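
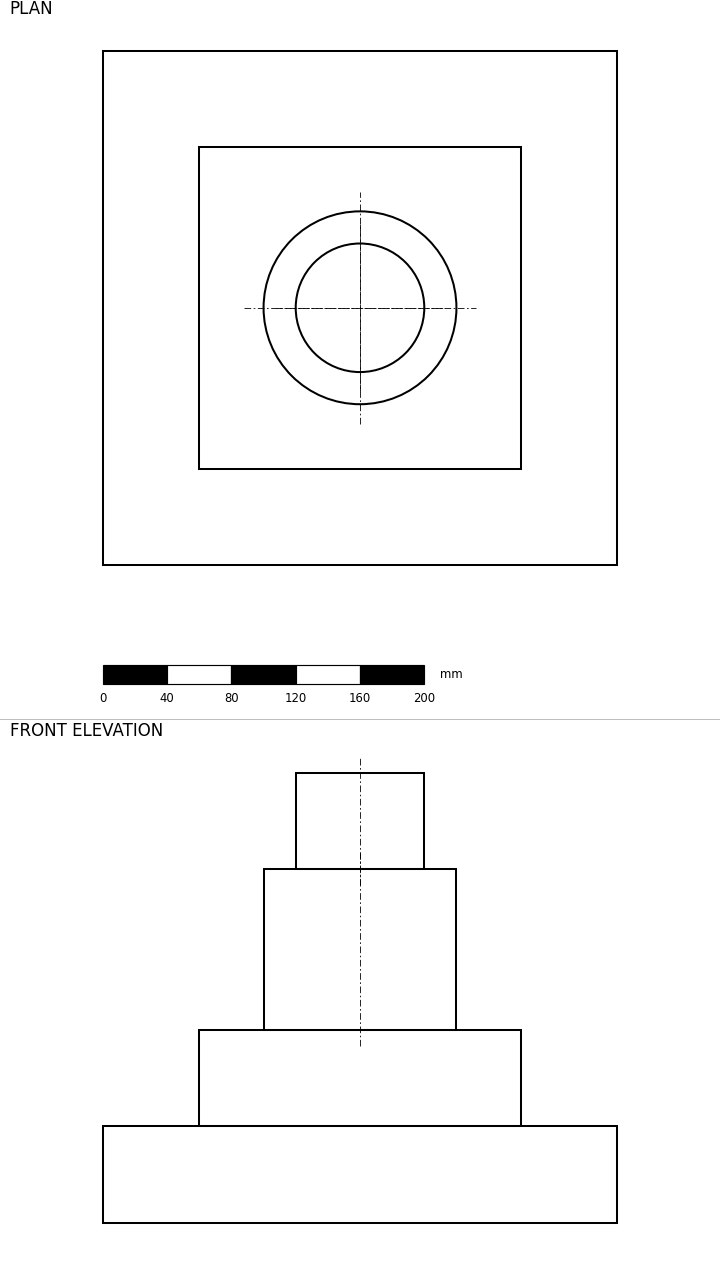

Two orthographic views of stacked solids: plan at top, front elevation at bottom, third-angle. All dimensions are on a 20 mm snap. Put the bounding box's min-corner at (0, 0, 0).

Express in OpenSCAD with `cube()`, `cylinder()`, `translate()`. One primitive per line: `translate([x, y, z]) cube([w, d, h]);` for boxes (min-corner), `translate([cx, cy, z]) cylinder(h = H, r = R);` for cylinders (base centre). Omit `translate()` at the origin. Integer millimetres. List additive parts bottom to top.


cube([320, 320, 60]);
translate([60, 60, 60]) cube([200, 200, 60]);
translate([160, 160, 120]) cylinder(h = 100, r = 60);
translate([160, 160, 220]) cylinder(h = 60, r = 40);


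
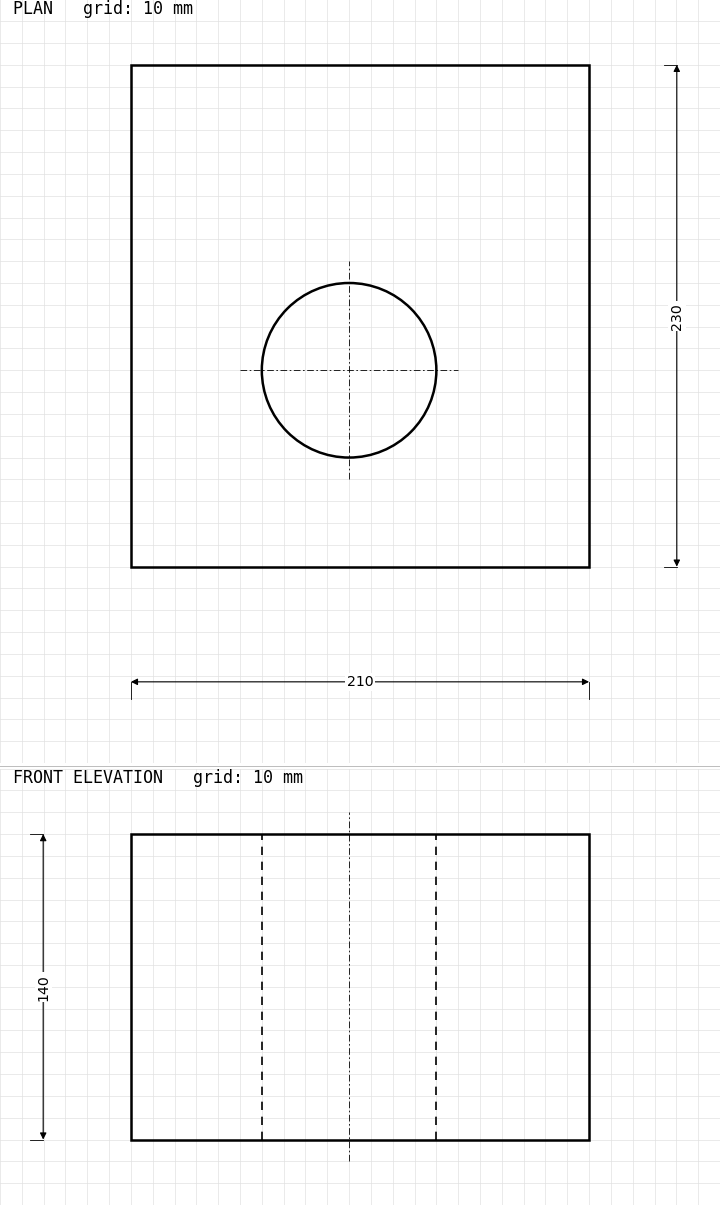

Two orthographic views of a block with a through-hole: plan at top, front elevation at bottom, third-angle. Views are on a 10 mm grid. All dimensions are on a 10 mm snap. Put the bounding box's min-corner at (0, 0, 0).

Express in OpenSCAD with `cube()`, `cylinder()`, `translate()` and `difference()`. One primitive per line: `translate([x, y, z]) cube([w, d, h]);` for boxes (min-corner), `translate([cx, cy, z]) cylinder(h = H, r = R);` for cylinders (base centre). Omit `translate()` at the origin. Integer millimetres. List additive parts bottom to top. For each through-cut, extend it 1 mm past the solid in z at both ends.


difference() {
  cube([210, 230, 140]);
  translate([100, 90, -1]) cylinder(h = 142, r = 40);
}


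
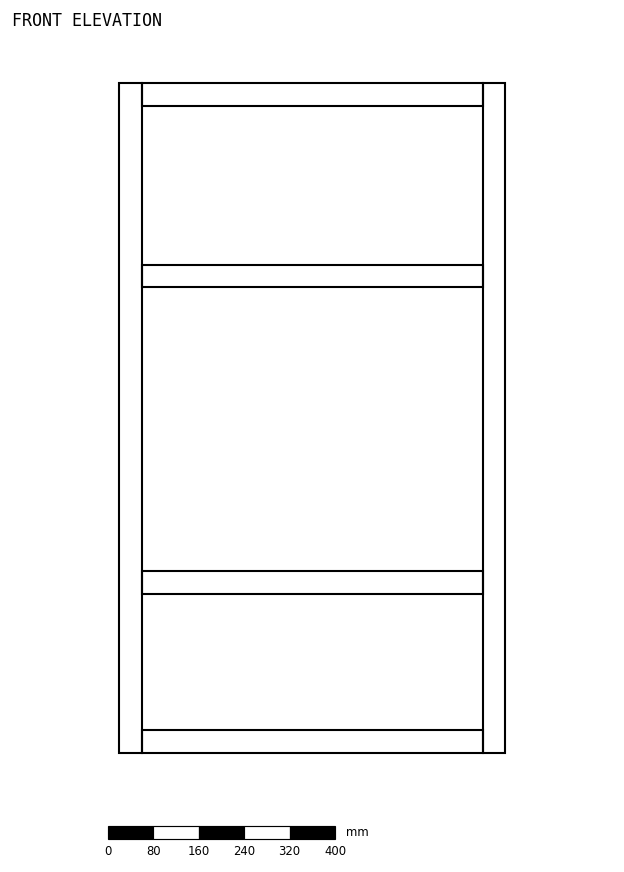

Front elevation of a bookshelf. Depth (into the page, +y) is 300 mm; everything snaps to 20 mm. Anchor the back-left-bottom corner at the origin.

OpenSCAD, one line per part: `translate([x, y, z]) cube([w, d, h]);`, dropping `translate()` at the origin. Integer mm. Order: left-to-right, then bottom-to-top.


cube([40, 300, 1180]);
translate([40, 0, 0]) cube([600, 300, 40]);
translate([40, 0, 280]) cube([600, 300, 40]);
translate([40, 0, 820]) cube([600, 300, 40]);
translate([40, 0, 1140]) cube([600, 300, 40]);
translate([640, 0, 0]) cube([40, 300, 1180]);


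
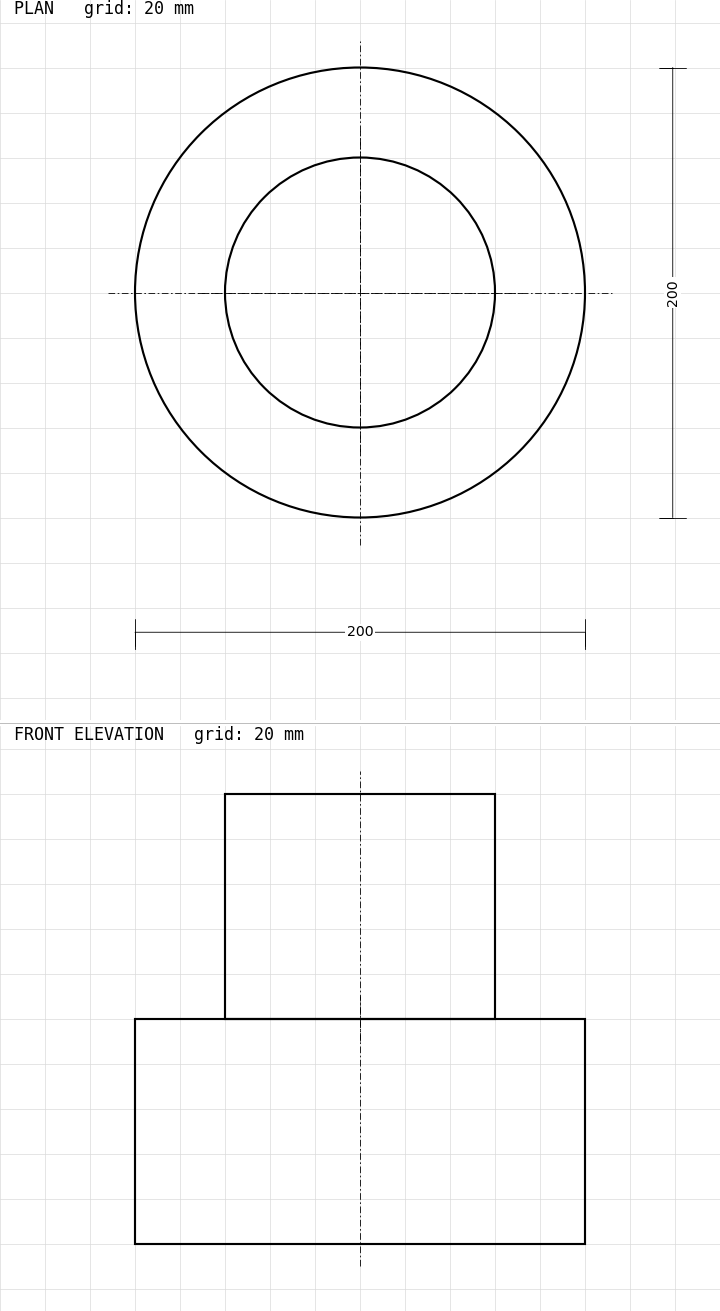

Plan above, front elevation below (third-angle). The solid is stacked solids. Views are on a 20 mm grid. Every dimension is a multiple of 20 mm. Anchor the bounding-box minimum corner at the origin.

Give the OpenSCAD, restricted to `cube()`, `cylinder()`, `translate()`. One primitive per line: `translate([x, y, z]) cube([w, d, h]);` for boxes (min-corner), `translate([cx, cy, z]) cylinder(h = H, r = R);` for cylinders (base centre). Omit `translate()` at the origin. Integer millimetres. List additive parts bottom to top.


translate([100, 100, 0]) cylinder(h = 100, r = 100);
translate([100, 100, 100]) cylinder(h = 100, r = 60);


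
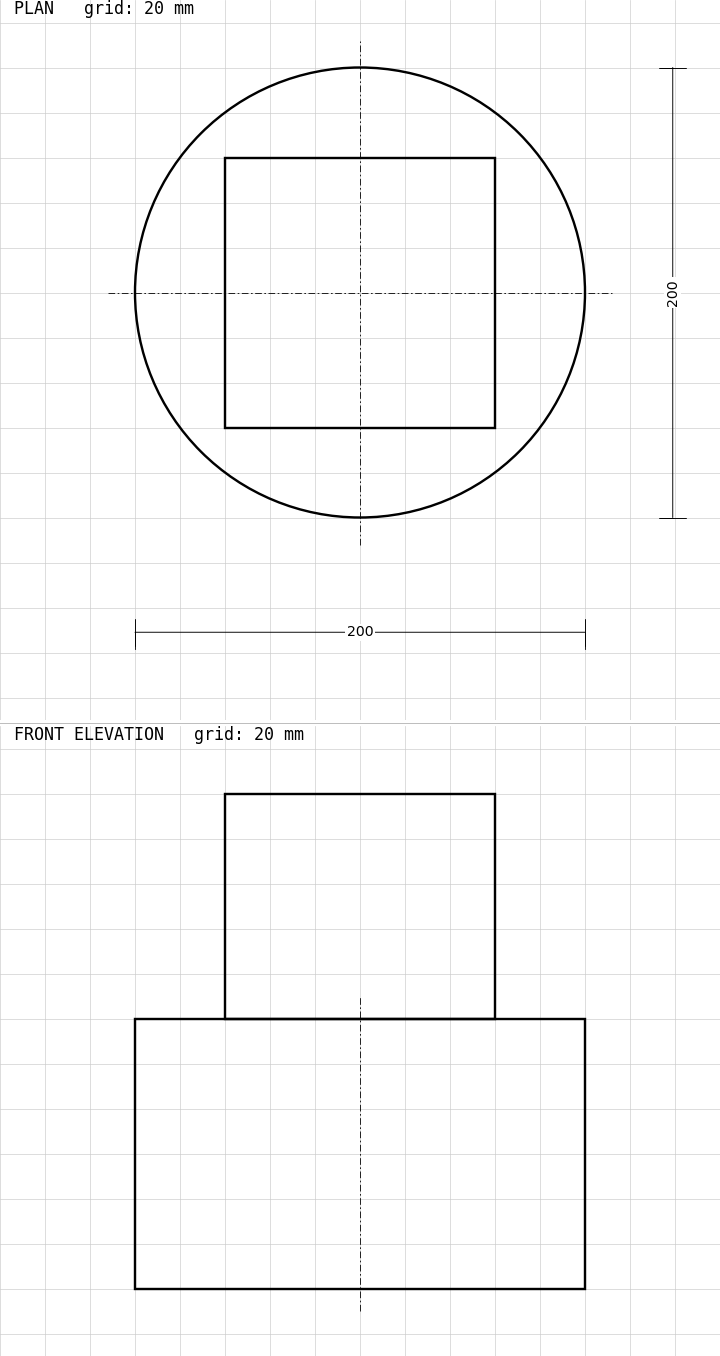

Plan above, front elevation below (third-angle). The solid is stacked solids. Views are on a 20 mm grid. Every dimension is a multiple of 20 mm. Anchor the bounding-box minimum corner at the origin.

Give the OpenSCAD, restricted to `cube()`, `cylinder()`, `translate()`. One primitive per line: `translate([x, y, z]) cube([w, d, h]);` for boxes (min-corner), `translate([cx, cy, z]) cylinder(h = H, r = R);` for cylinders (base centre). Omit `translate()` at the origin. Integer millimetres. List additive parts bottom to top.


translate([100, 100, 0]) cylinder(h = 120, r = 100);
translate([40, 40, 120]) cube([120, 120, 100]);


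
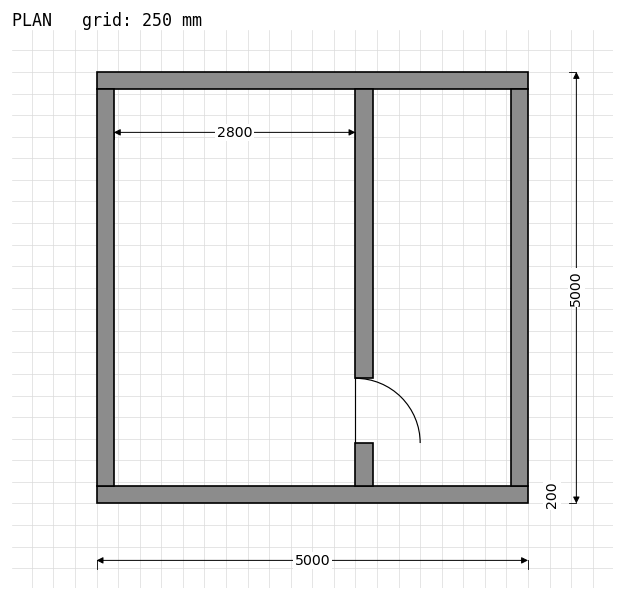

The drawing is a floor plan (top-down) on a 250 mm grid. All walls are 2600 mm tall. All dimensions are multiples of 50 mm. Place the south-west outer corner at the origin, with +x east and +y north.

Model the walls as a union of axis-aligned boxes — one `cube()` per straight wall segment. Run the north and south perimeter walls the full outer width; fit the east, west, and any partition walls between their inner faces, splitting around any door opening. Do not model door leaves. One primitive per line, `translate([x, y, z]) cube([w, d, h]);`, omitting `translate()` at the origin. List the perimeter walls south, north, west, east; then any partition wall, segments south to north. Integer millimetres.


cube([5000, 200, 2600]);
translate([0, 4800, 0]) cube([5000, 200, 2600]);
translate([0, 200, 0]) cube([200, 4600, 2600]);
translate([4800, 200, 0]) cube([200, 4600, 2600]);
translate([3000, 200, 0]) cube([200, 500, 2600]);
translate([3000, 1450, 0]) cube([200, 3350, 2600]);


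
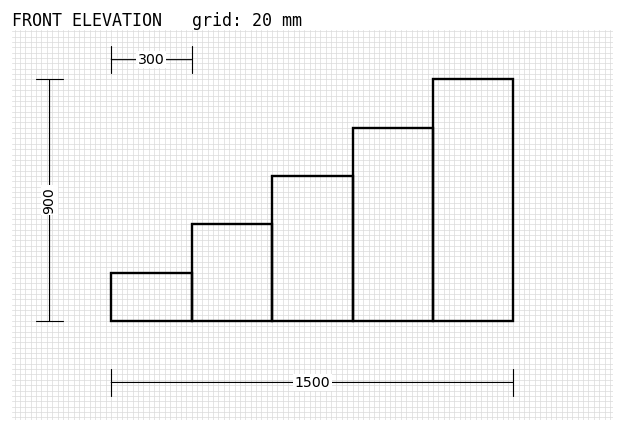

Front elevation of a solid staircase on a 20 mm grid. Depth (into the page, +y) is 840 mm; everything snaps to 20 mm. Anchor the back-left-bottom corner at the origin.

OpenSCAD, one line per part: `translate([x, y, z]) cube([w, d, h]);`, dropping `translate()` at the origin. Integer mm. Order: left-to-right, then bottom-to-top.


cube([300, 840, 180]);
translate([300, 0, 0]) cube([300, 840, 360]);
translate([600, 0, 0]) cube([300, 840, 540]);
translate([900, 0, 0]) cube([300, 840, 720]);
translate([1200, 0, 0]) cube([300, 840, 900]);


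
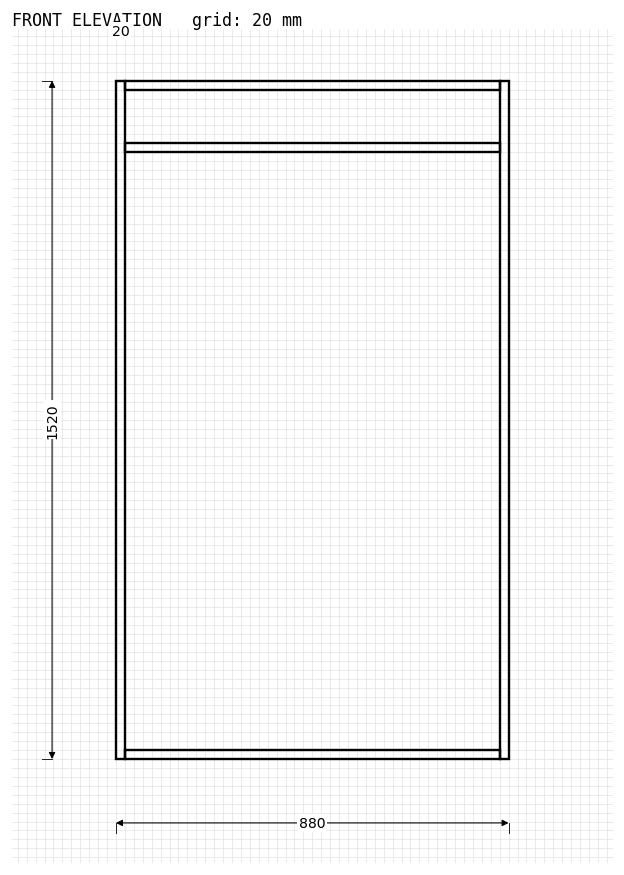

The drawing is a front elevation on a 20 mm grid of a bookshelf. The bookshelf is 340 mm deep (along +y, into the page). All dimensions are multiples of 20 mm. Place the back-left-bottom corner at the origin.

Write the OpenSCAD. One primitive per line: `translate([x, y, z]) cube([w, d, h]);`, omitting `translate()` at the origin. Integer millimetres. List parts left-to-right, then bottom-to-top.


cube([20, 340, 1520]);
translate([20, 0, 0]) cube([840, 340, 20]);
translate([20, 0, 1360]) cube([840, 340, 20]);
translate([20, 0, 1500]) cube([840, 340, 20]);
translate([860, 0, 0]) cube([20, 340, 1520]);


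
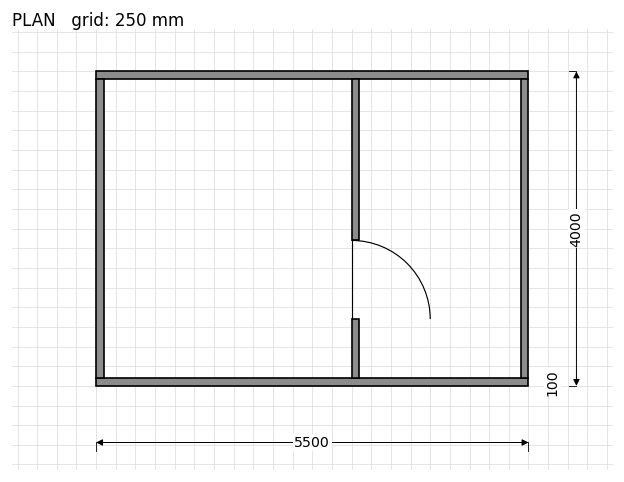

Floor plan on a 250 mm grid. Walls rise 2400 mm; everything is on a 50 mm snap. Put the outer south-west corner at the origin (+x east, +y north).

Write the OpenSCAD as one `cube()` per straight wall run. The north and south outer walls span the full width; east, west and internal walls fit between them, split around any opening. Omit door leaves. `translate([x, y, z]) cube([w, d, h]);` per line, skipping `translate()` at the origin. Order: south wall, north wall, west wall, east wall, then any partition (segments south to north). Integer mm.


cube([5500, 100, 2400]);
translate([0, 3900, 0]) cube([5500, 100, 2400]);
translate([0, 100, 0]) cube([100, 3800, 2400]);
translate([5400, 100, 0]) cube([100, 3800, 2400]);
translate([3250, 100, 0]) cube([100, 750, 2400]);
translate([3250, 1850, 0]) cube([100, 2050, 2400]);


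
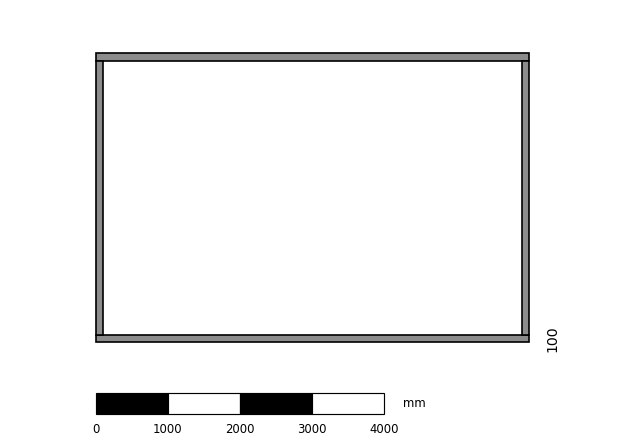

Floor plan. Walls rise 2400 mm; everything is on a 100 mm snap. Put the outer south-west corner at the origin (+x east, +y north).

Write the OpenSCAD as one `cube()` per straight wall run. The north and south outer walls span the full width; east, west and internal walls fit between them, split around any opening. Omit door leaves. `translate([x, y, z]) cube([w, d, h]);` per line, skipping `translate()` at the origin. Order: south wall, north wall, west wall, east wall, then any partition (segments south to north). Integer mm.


cube([6000, 100, 2400]);
translate([0, 3900, 0]) cube([6000, 100, 2400]);
translate([0, 100, 0]) cube([100, 3800, 2400]);
translate([5900, 100, 0]) cube([100, 3800, 2400]);


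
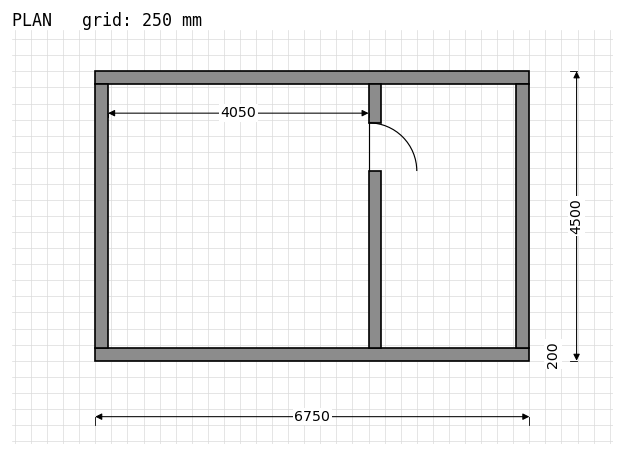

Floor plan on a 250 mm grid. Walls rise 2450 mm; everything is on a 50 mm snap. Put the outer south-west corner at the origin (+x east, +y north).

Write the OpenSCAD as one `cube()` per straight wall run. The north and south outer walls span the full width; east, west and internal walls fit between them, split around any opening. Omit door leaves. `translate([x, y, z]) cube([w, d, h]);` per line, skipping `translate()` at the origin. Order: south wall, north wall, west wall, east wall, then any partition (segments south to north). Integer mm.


cube([6750, 200, 2450]);
translate([0, 4300, 0]) cube([6750, 200, 2450]);
translate([0, 200, 0]) cube([200, 4100, 2450]);
translate([6550, 200, 0]) cube([200, 4100, 2450]);
translate([4250, 200, 0]) cube([200, 2750, 2450]);
translate([4250, 3700, 0]) cube([200, 600, 2450]);


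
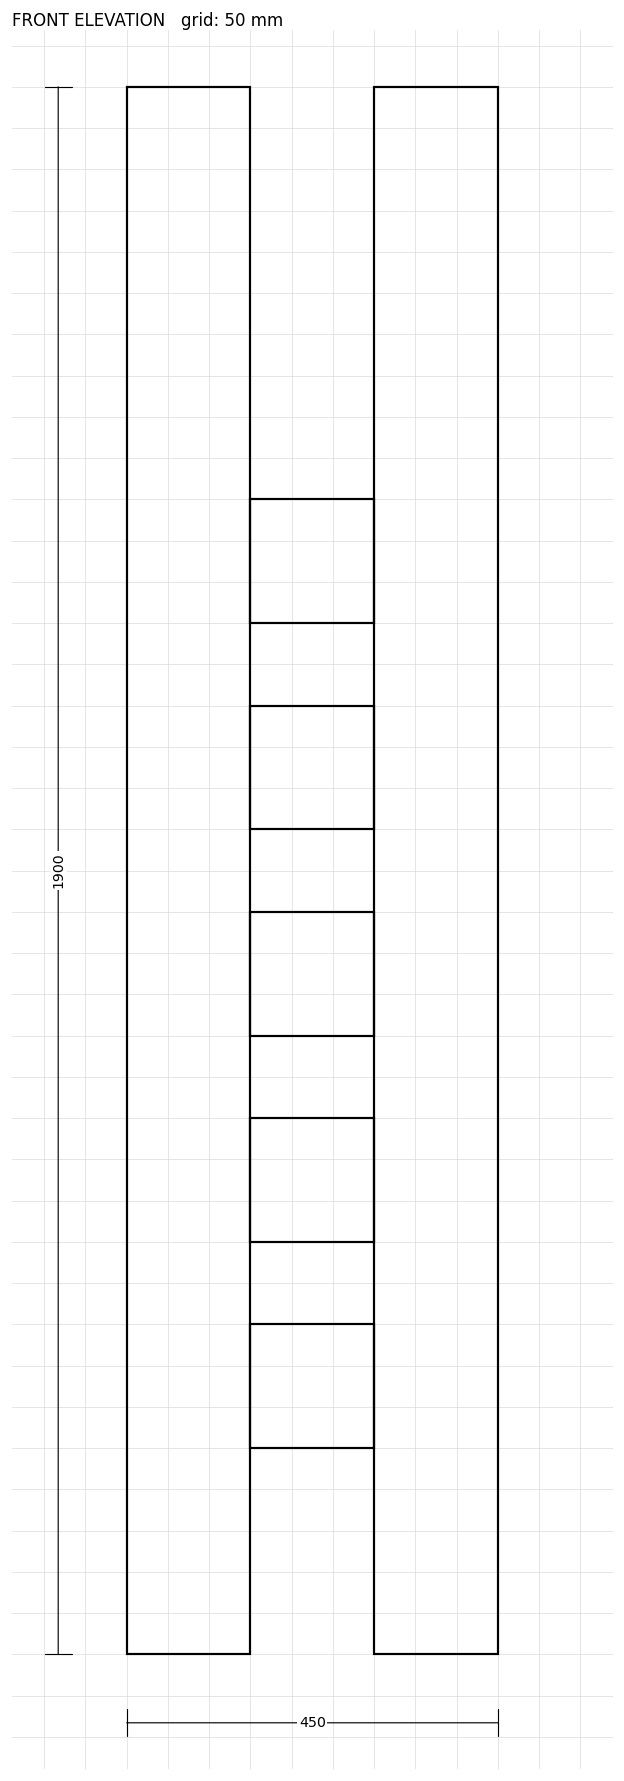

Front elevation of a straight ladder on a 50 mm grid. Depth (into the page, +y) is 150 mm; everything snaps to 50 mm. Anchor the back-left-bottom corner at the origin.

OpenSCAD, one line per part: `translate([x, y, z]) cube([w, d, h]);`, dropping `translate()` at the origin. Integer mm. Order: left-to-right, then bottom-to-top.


cube([150, 150, 1900]);
translate([150, 0, 250]) cube([150, 150, 150]);
translate([150, 0, 500]) cube([150, 150, 150]);
translate([150, 0, 750]) cube([150, 150, 150]);
translate([150, 0, 1000]) cube([150, 150, 150]);
translate([150, 0, 1250]) cube([150, 150, 150]);
translate([300, 0, 0]) cube([150, 150, 1900]);


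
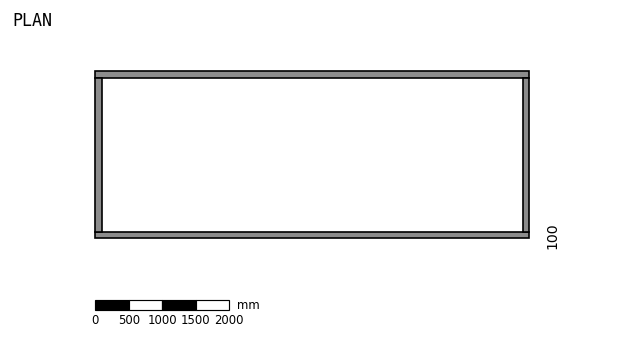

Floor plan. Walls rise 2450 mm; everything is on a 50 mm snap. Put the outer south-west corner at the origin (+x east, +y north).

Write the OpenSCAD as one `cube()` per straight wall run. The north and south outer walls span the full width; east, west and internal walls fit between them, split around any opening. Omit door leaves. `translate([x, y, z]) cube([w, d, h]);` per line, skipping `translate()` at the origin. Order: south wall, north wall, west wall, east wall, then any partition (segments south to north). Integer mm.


cube([6500, 100, 2450]);
translate([0, 2400, 0]) cube([6500, 100, 2450]);
translate([0, 100, 0]) cube([100, 2300, 2450]);
translate([6400, 100, 0]) cube([100, 2300, 2450]);


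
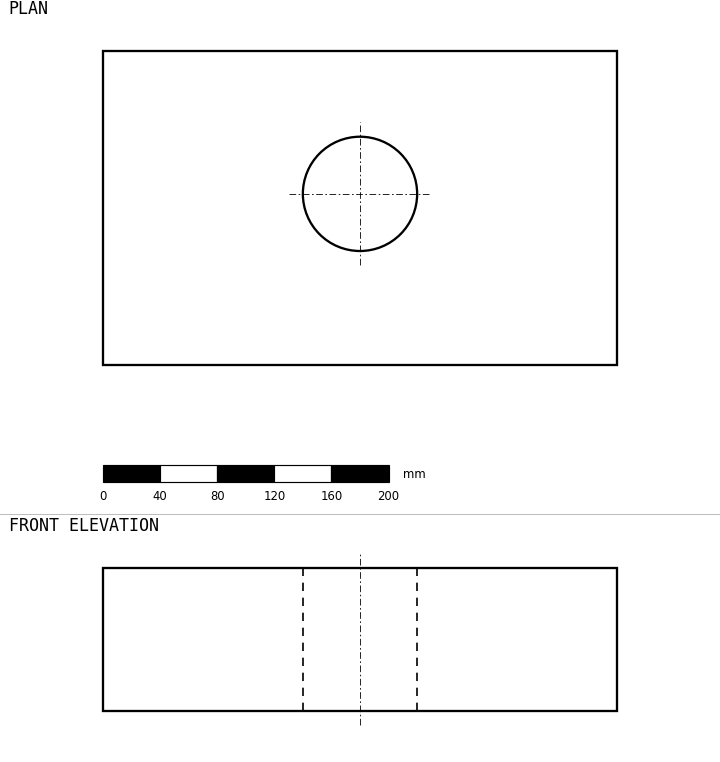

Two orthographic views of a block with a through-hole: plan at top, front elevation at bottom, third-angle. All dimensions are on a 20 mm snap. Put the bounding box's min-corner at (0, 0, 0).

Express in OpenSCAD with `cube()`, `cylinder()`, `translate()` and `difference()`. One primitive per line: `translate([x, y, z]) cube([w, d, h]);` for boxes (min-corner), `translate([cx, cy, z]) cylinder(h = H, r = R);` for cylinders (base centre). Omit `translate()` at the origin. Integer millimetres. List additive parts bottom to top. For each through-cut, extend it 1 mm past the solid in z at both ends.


difference() {
  cube([360, 220, 100]);
  translate([180, 120, -1]) cylinder(h = 102, r = 40);
}


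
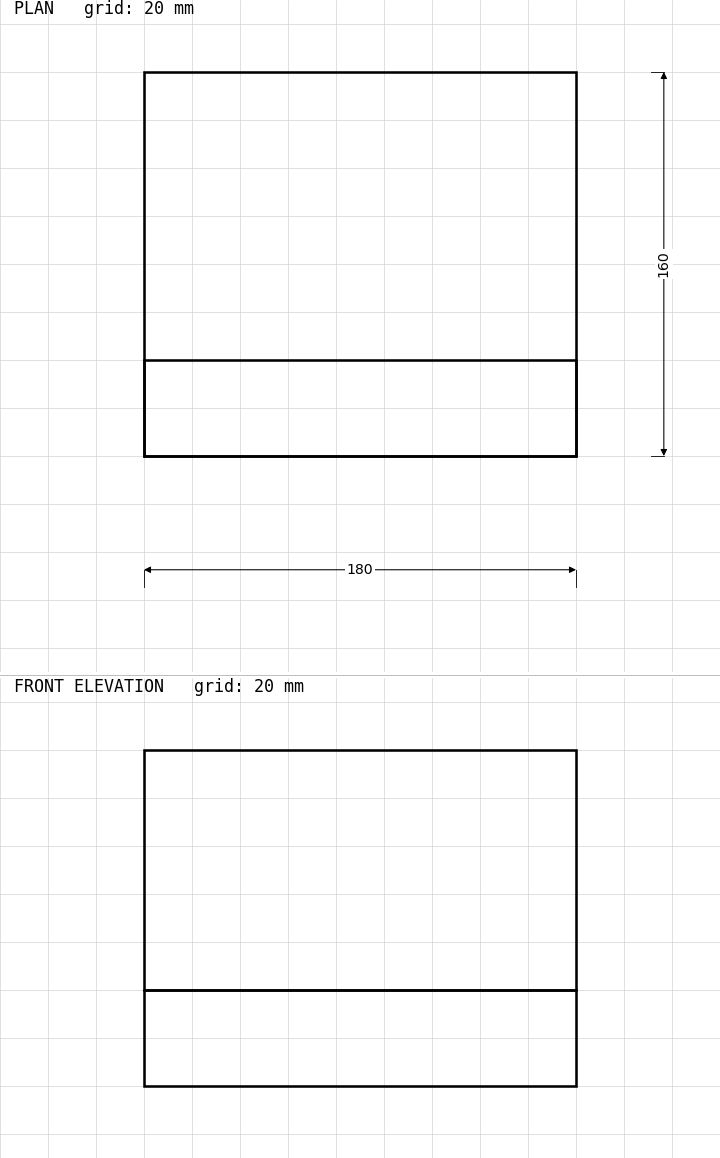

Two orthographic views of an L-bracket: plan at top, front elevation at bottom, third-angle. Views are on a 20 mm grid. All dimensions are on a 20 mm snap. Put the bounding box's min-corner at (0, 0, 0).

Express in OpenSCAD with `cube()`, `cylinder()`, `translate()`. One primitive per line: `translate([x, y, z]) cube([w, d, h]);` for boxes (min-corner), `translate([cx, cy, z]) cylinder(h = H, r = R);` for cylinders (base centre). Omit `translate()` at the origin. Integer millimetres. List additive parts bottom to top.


cube([180, 160, 40]);
translate([0, 0, 40]) cube([180, 40, 100]);


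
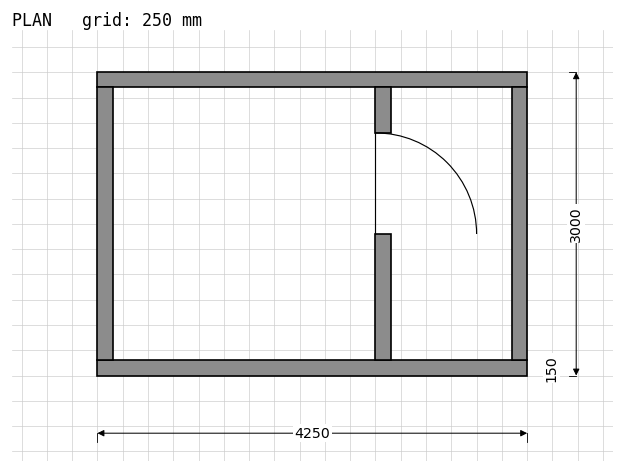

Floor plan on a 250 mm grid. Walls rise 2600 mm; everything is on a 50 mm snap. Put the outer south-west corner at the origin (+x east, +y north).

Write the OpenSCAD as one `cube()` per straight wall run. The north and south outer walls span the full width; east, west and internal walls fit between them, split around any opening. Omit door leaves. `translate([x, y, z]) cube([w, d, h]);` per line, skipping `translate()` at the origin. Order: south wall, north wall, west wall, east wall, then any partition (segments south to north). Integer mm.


cube([4250, 150, 2600]);
translate([0, 2850, 0]) cube([4250, 150, 2600]);
translate([0, 150, 0]) cube([150, 2700, 2600]);
translate([4100, 150, 0]) cube([150, 2700, 2600]);
translate([2750, 150, 0]) cube([150, 1250, 2600]);
translate([2750, 2400, 0]) cube([150, 450, 2600]);


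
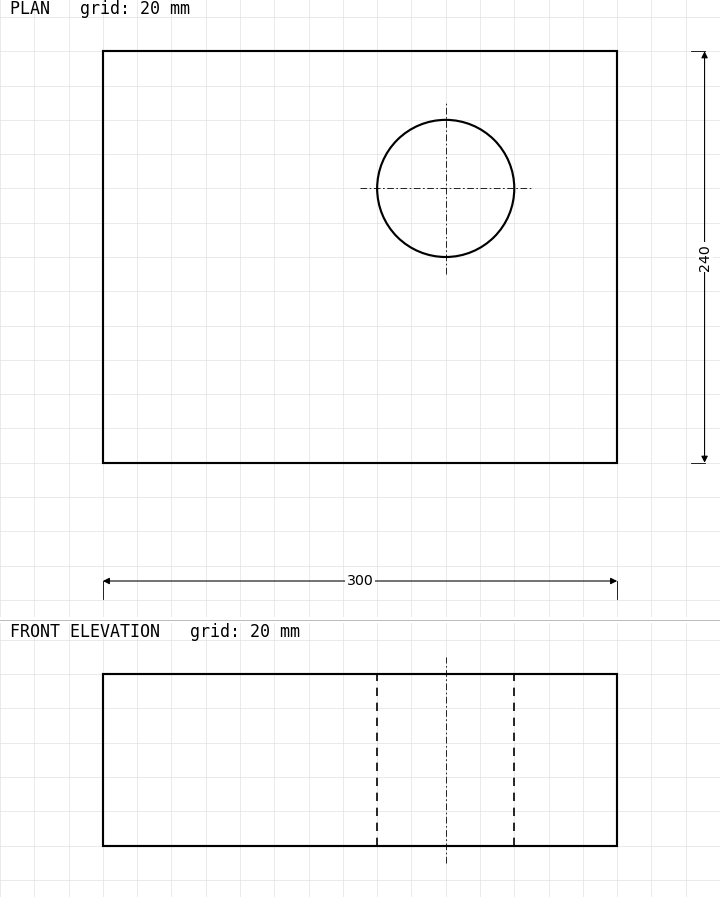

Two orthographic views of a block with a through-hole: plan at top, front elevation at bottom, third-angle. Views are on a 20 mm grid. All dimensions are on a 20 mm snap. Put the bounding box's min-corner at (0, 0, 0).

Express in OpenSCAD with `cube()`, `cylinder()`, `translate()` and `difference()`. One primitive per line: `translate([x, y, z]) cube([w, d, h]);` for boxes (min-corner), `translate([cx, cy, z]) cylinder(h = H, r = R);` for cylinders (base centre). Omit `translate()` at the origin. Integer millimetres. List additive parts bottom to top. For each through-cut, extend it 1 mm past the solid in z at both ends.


difference() {
  cube([300, 240, 100]);
  translate([200, 160, -1]) cylinder(h = 102, r = 40);
}


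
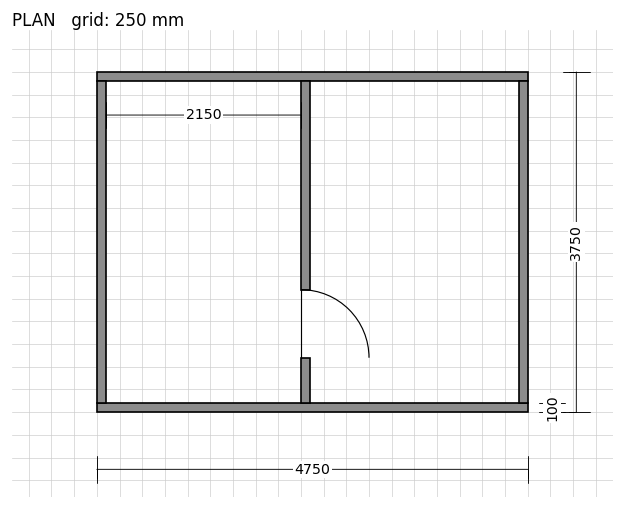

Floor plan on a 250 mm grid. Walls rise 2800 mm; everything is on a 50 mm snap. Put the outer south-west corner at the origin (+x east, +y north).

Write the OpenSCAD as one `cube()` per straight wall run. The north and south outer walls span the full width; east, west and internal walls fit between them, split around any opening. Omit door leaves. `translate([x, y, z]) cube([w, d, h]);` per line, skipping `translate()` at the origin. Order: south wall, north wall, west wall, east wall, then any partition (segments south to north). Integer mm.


cube([4750, 100, 2800]);
translate([0, 3650, 0]) cube([4750, 100, 2800]);
translate([0, 100, 0]) cube([100, 3550, 2800]);
translate([4650, 100, 0]) cube([100, 3550, 2800]);
translate([2250, 100, 0]) cube([100, 500, 2800]);
translate([2250, 1350, 0]) cube([100, 2300, 2800]);


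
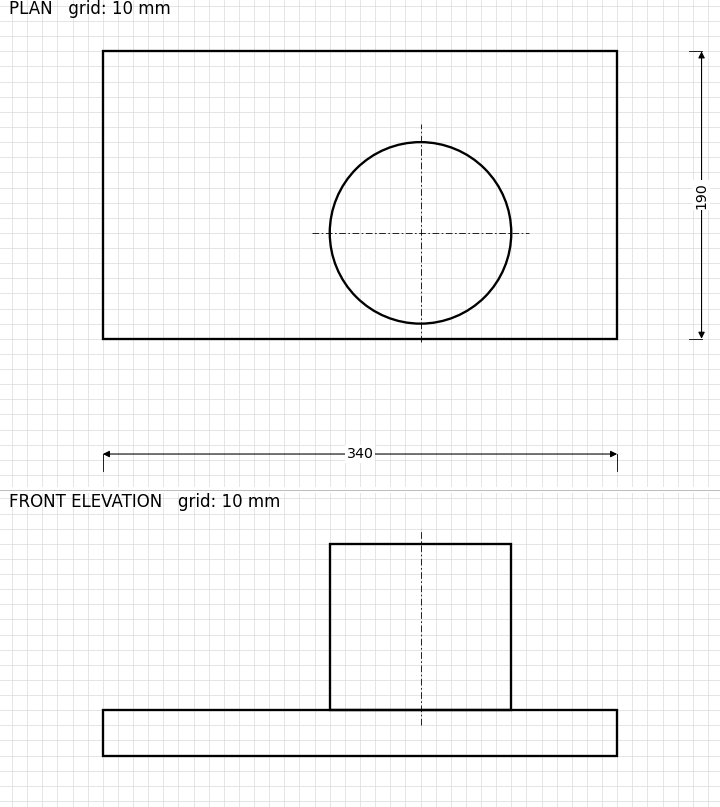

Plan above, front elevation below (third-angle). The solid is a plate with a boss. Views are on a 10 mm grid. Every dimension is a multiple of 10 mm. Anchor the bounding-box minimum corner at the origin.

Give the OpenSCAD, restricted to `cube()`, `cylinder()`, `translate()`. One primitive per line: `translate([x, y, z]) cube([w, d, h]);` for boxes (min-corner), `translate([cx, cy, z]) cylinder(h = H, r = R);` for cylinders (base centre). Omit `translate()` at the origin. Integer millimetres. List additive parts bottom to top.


cube([340, 190, 30]);
translate([210, 70, 30]) cylinder(h = 110, r = 60);


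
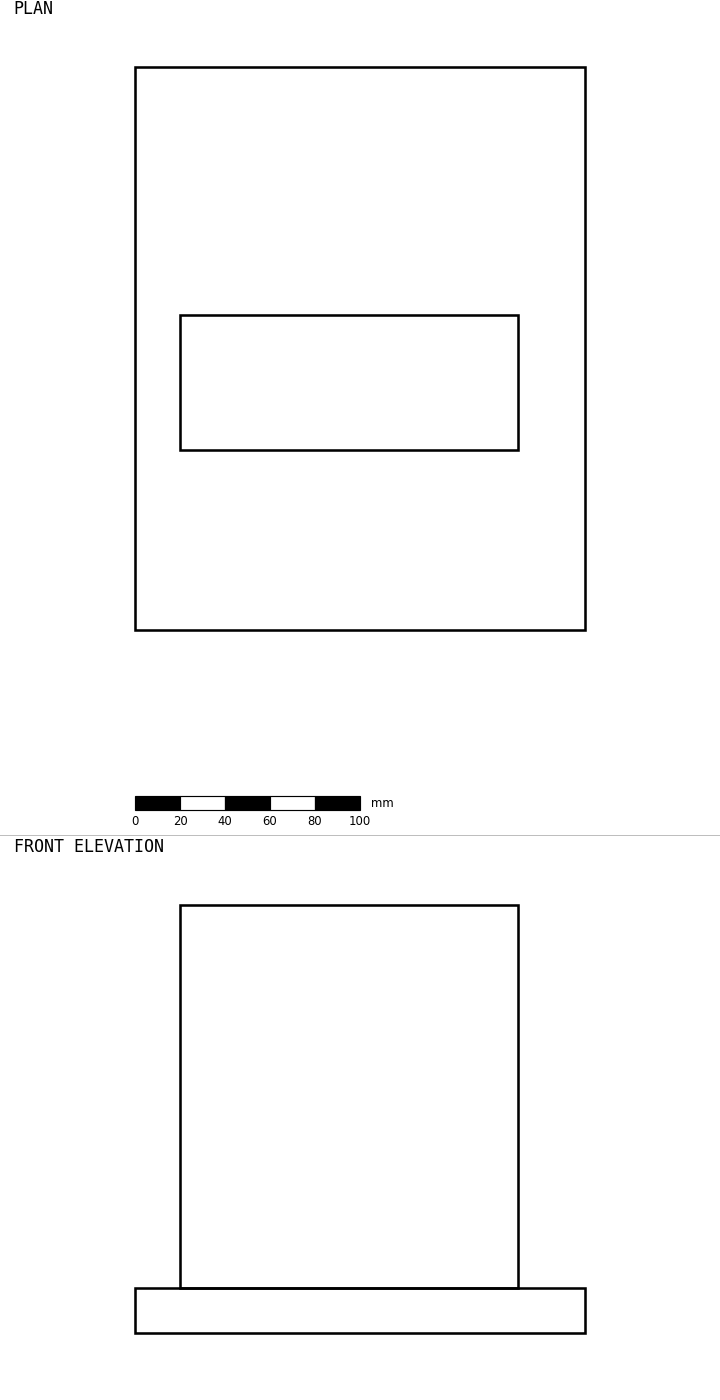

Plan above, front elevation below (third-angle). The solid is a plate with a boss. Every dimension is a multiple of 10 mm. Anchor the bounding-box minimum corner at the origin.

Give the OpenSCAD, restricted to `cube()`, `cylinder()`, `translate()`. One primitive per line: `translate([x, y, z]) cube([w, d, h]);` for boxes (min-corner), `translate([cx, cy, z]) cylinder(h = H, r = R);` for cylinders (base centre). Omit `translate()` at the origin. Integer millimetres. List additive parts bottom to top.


cube([200, 250, 20]);
translate([20, 80, 20]) cube([150, 60, 170]);


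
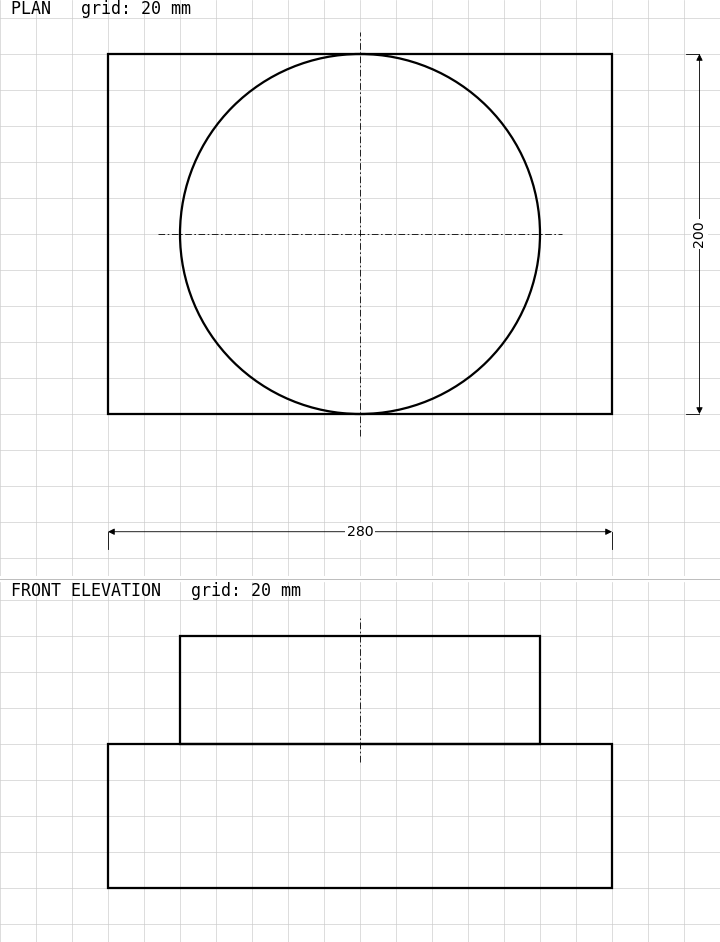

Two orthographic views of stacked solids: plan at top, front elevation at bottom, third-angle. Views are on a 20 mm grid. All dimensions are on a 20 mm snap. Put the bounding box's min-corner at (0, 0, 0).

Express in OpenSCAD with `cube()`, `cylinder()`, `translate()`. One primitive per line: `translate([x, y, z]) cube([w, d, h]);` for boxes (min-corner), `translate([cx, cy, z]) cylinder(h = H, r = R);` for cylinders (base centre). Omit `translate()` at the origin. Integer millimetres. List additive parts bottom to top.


cube([280, 200, 80]);
translate([140, 100, 80]) cylinder(h = 60, r = 100);


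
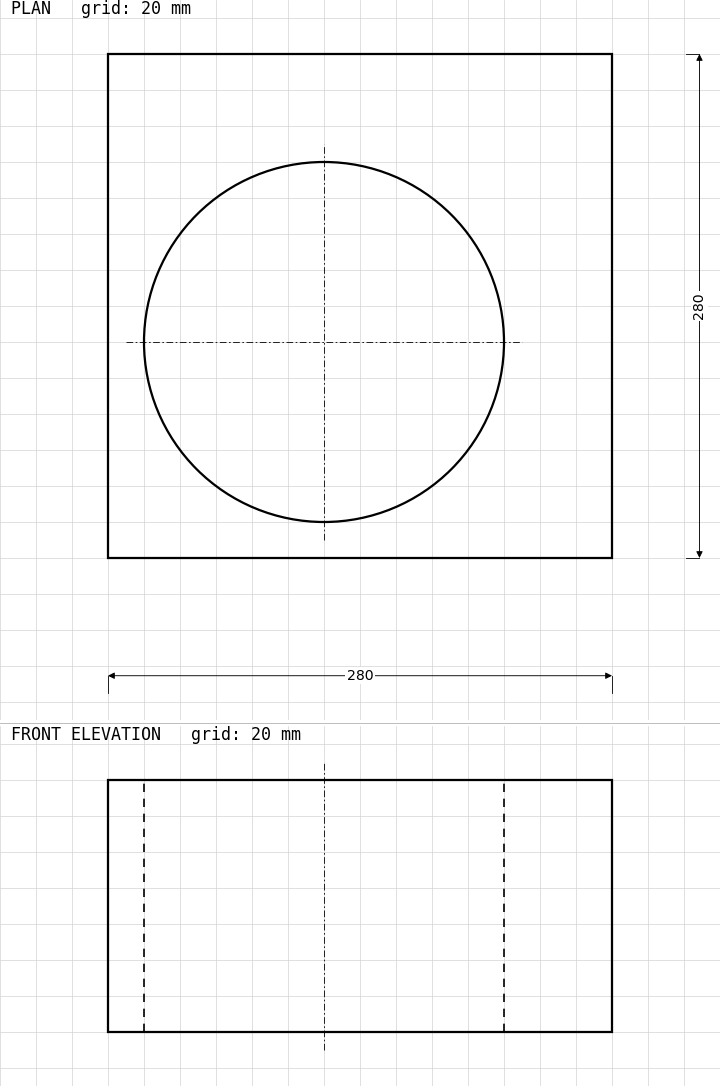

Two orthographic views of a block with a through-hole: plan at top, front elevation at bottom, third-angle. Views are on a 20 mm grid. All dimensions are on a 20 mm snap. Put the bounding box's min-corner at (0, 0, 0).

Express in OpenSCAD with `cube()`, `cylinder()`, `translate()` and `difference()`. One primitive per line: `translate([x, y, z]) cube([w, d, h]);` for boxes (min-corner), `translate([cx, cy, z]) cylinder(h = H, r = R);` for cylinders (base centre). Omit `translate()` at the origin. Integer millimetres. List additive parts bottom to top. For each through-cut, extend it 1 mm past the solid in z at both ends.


difference() {
  cube([280, 280, 140]);
  translate([120, 120, -1]) cylinder(h = 142, r = 100);
}


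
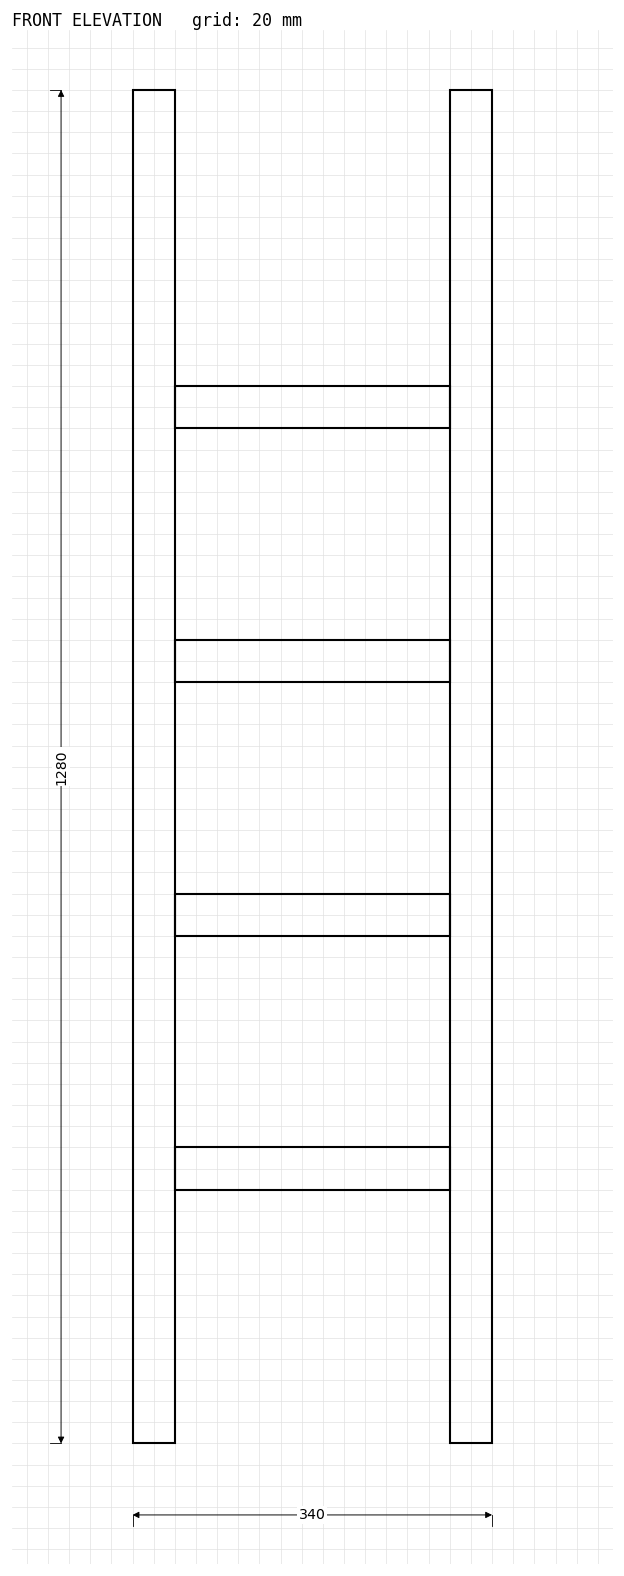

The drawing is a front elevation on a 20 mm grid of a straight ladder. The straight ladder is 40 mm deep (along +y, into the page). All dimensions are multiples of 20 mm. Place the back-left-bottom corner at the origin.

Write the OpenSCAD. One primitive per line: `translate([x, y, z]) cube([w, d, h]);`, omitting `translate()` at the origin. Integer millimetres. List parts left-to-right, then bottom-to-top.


cube([40, 40, 1280]);
translate([40, 0, 240]) cube([260, 40, 40]);
translate([40, 0, 480]) cube([260, 40, 40]);
translate([40, 0, 720]) cube([260, 40, 40]);
translate([40, 0, 960]) cube([260, 40, 40]);
translate([300, 0, 0]) cube([40, 40, 1280]);


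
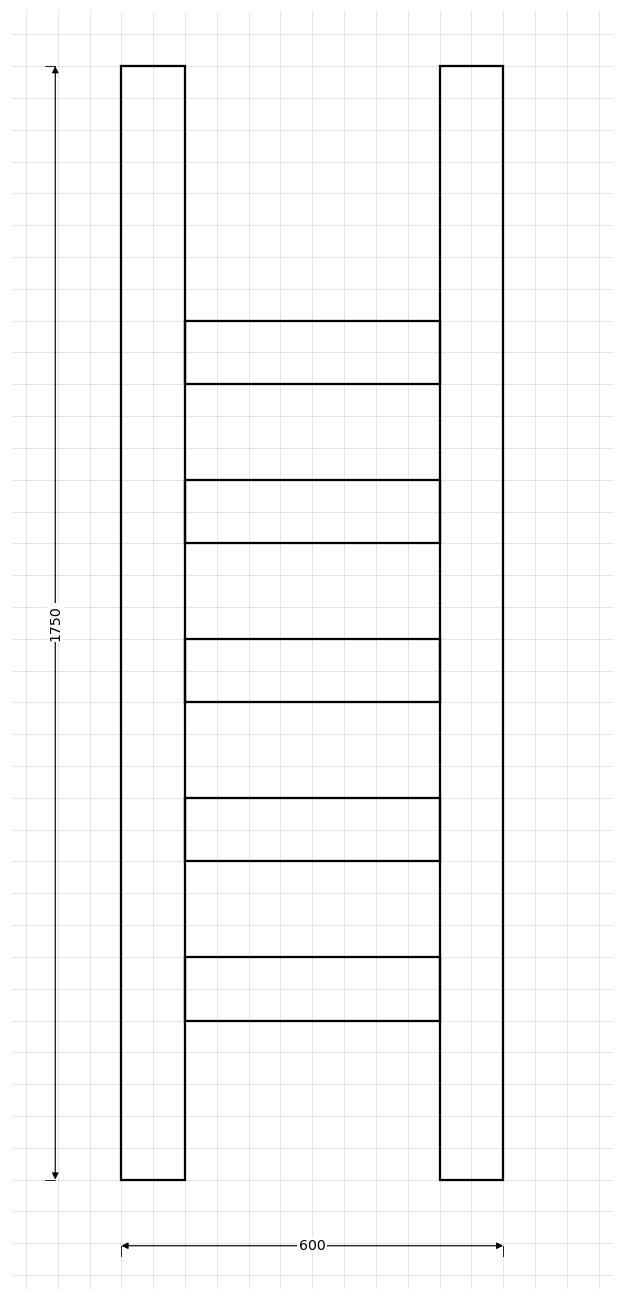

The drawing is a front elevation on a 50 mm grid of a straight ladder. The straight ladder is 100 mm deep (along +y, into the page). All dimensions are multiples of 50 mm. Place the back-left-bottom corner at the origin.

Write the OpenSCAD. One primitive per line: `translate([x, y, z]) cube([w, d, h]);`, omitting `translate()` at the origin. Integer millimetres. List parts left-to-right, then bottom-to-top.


cube([100, 100, 1750]);
translate([100, 0, 250]) cube([400, 100, 100]);
translate([100, 0, 500]) cube([400, 100, 100]);
translate([100, 0, 750]) cube([400, 100, 100]);
translate([100, 0, 1000]) cube([400, 100, 100]);
translate([100, 0, 1250]) cube([400, 100, 100]);
translate([500, 0, 0]) cube([100, 100, 1750]);


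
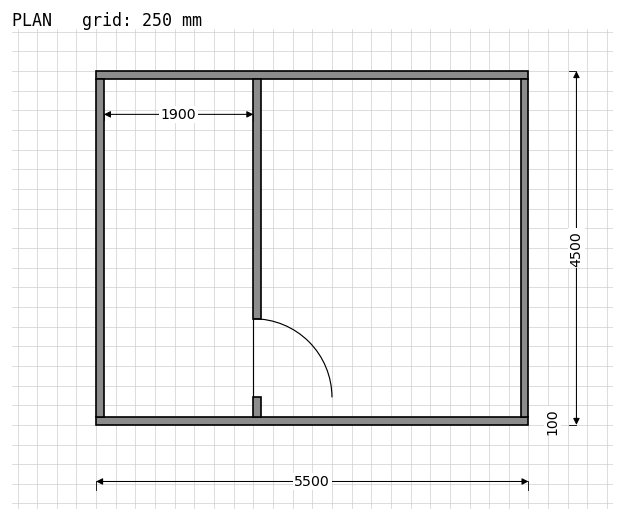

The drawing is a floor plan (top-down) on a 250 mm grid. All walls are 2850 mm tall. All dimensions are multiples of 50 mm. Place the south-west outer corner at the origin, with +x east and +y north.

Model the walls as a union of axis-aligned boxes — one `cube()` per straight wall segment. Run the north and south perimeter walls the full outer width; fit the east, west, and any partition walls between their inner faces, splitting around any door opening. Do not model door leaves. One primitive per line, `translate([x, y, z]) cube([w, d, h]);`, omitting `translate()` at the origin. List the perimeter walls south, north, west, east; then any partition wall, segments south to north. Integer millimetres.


cube([5500, 100, 2850]);
translate([0, 4400, 0]) cube([5500, 100, 2850]);
translate([0, 100, 0]) cube([100, 4300, 2850]);
translate([5400, 100, 0]) cube([100, 4300, 2850]);
translate([2000, 100, 0]) cube([100, 250, 2850]);
translate([2000, 1350, 0]) cube([100, 3050, 2850]);


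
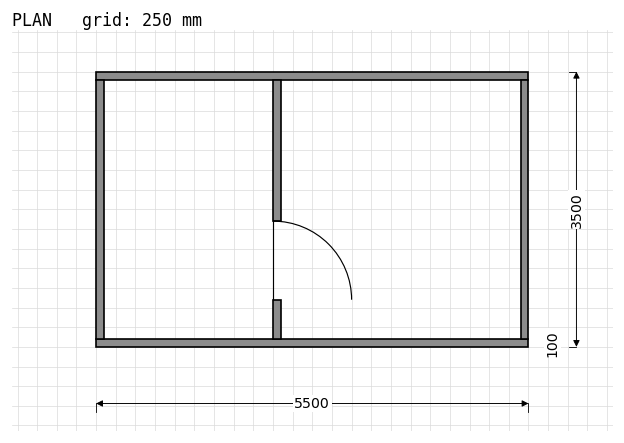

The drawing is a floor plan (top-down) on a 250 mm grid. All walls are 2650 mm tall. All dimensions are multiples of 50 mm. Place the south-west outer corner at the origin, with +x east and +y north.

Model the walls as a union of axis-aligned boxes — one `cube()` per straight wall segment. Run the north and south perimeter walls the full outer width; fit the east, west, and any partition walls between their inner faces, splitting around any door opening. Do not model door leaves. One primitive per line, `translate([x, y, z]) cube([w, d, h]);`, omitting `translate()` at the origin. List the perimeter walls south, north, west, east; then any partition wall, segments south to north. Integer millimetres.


cube([5500, 100, 2650]);
translate([0, 3400, 0]) cube([5500, 100, 2650]);
translate([0, 100, 0]) cube([100, 3300, 2650]);
translate([5400, 100, 0]) cube([100, 3300, 2650]);
translate([2250, 100, 0]) cube([100, 500, 2650]);
translate([2250, 1600, 0]) cube([100, 1800, 2650]);


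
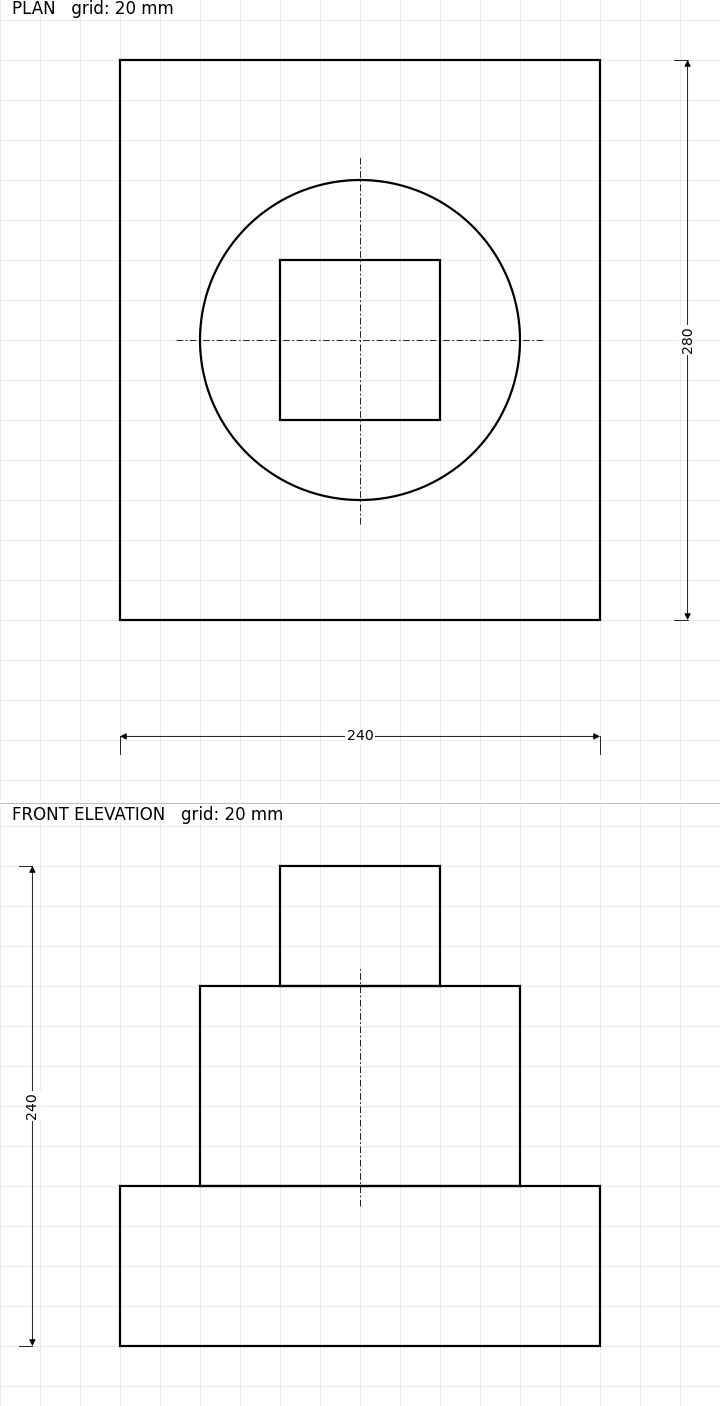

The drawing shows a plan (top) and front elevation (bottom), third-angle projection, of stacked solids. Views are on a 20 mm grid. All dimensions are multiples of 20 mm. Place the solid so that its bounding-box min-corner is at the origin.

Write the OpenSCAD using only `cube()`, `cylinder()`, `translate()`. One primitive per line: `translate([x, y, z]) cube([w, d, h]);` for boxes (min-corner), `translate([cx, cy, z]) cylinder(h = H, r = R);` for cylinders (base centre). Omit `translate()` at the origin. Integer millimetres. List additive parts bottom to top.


cube([240, 280, 80]);
translate([120, 140, 80]) cylinder(h = 100, r = 80);
translate([80, 100, 180]) cube([80, 80, 60]);


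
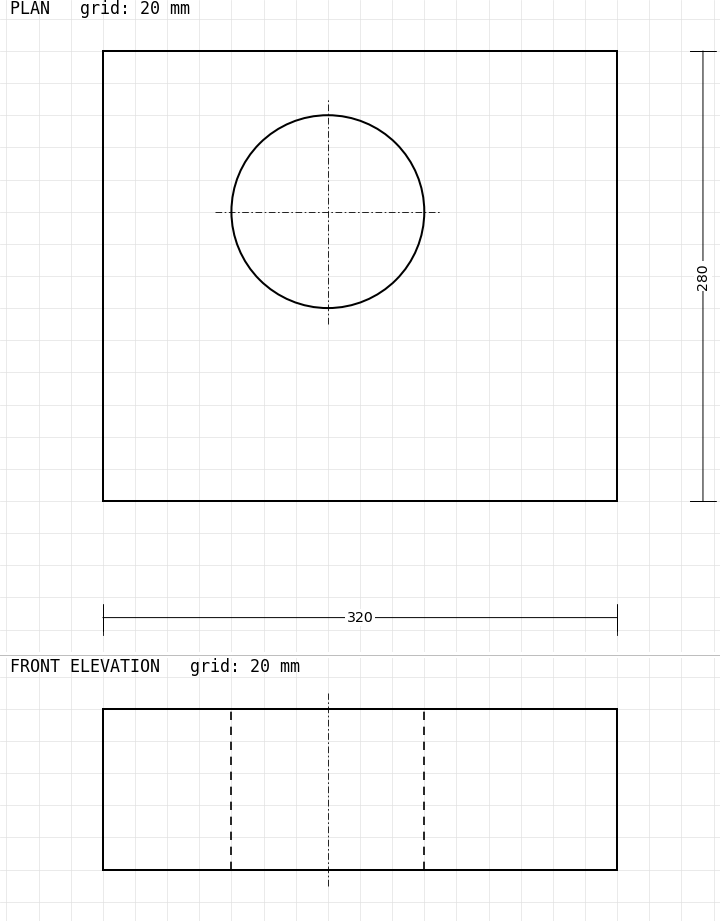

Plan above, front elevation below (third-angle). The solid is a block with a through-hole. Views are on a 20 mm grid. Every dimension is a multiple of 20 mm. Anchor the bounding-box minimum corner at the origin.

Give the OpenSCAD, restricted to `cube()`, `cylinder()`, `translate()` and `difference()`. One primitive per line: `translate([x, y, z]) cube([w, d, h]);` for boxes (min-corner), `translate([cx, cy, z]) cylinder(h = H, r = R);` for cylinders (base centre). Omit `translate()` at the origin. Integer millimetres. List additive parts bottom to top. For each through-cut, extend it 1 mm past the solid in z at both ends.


difference() {
  cube([320, 280, 100]);
  translate([140, 180, -1]) cylinder(h = 102, r = 60);
}


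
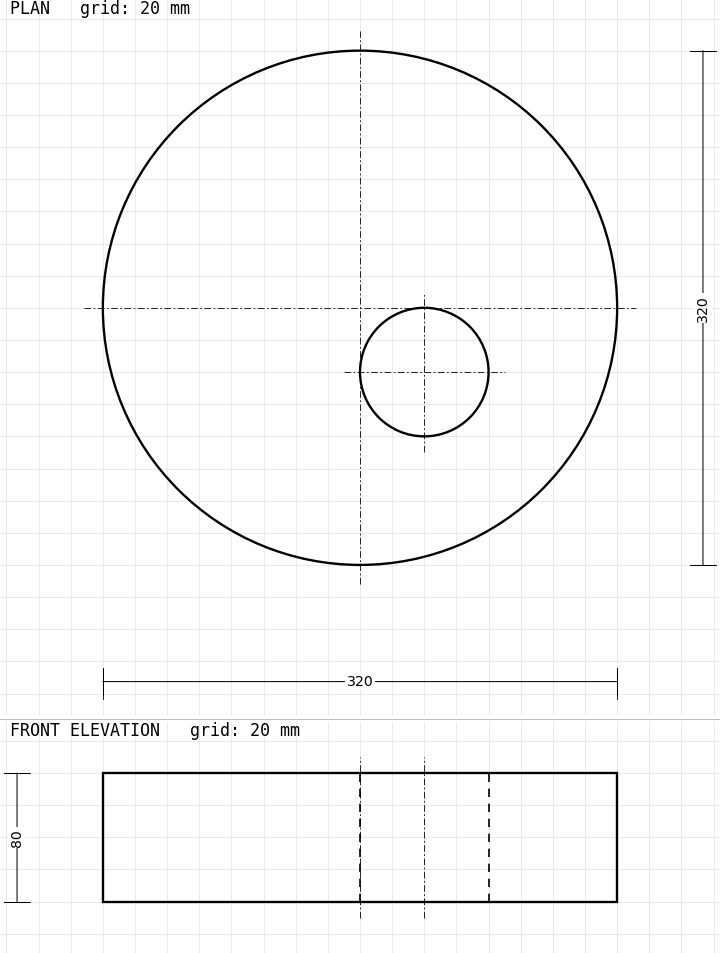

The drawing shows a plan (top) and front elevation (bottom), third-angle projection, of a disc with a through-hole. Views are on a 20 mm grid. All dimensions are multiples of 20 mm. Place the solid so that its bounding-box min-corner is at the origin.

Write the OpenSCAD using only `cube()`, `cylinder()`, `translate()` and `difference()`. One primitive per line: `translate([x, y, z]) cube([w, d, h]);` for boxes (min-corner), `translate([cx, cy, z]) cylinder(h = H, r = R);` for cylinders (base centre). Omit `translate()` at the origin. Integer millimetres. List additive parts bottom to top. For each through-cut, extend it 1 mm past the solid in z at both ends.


difference() {
  translate([160, 160, 0]) cylinder(h = 80, r = 160);
  translate([200, 120, -1]) cylinder(h = 82, r = 40);
}


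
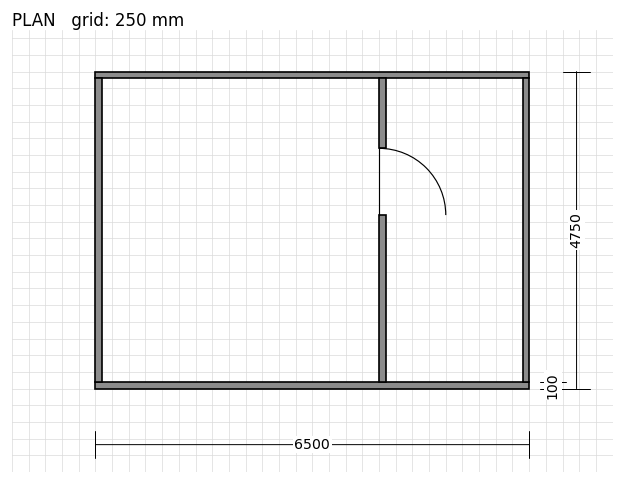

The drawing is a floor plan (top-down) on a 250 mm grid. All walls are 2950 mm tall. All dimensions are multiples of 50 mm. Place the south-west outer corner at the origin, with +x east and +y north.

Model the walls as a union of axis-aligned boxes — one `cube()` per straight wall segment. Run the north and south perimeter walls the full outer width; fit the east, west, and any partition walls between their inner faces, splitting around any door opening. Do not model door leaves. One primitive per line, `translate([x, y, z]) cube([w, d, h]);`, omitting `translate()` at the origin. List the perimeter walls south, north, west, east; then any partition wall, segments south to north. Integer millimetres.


cube([6500, 100, 2950]);
translate([0, 4650, 0]) cube([6500, 100, 2950]);
translate([0, 100, 0]) cube([100, 4550, 2950]);
translate([6400, 100, 0]) cube([100, 4550, 2950]);
translate([4250, 100, 0]) cube([100, 2500, 2950]);
translate([4250, 3600, 0]) cube([100, 1050, 2950]);


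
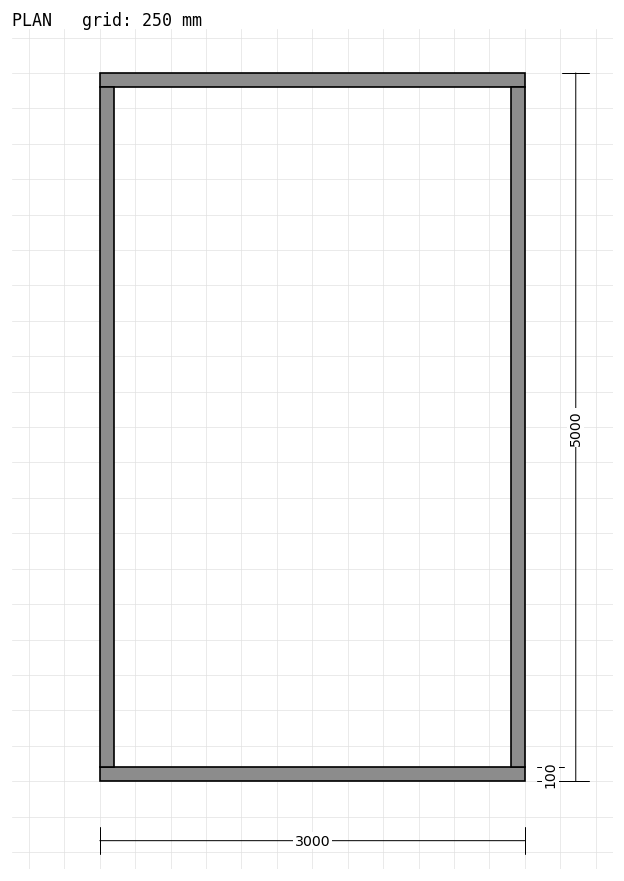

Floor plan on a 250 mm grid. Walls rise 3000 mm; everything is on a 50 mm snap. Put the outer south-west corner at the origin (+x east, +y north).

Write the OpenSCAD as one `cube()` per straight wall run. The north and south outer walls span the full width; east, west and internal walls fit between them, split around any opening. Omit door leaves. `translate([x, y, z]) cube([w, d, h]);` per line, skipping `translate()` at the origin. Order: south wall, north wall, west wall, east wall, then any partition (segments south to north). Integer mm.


cube([3000, 100, 3000]);
translate([0, 4900, 0]) cube([3000, 100, 3000]);
translate([0, 100, 0]) cube([100, 4800, 3000]);
translate([2900, 100, 0]) cube([100, 4800, 3000]);


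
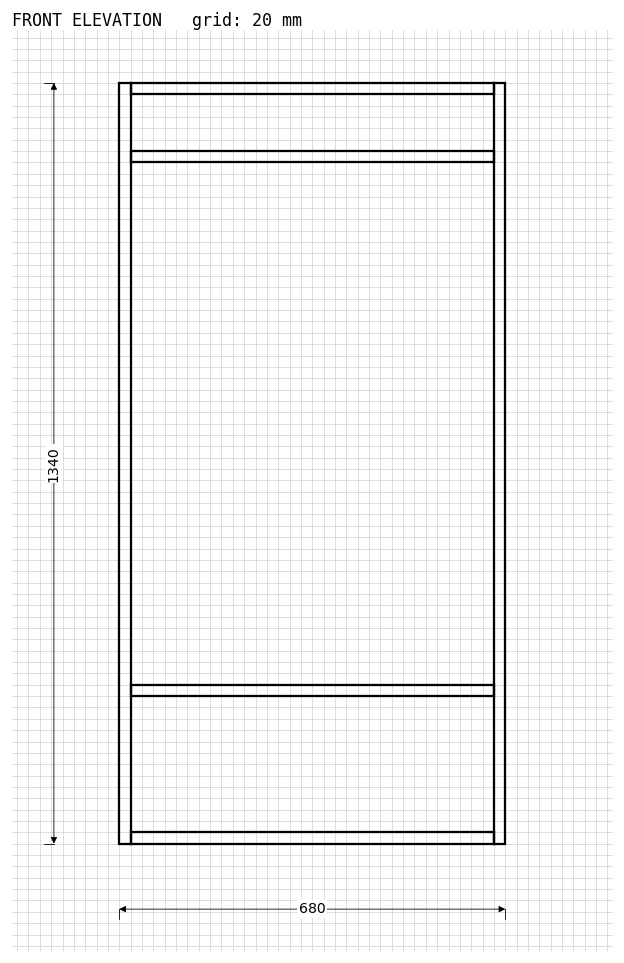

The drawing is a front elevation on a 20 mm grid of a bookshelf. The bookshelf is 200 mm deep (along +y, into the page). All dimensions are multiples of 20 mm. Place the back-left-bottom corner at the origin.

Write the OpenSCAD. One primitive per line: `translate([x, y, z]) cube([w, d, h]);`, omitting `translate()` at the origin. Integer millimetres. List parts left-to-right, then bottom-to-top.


cube([20, 200, 1340]);
translate([20, 0, 0]) cube([640, 200, 20]);
translate([20, 0, 260]) cube([640, 200, 20]);
translate([20, 0, 1200]) cube([640, 200, 20]);
translate([20, 0, 1320]) cube([640, 200, 20]);
translate([660, 0, 0]) cube([20, 200, 1340]);


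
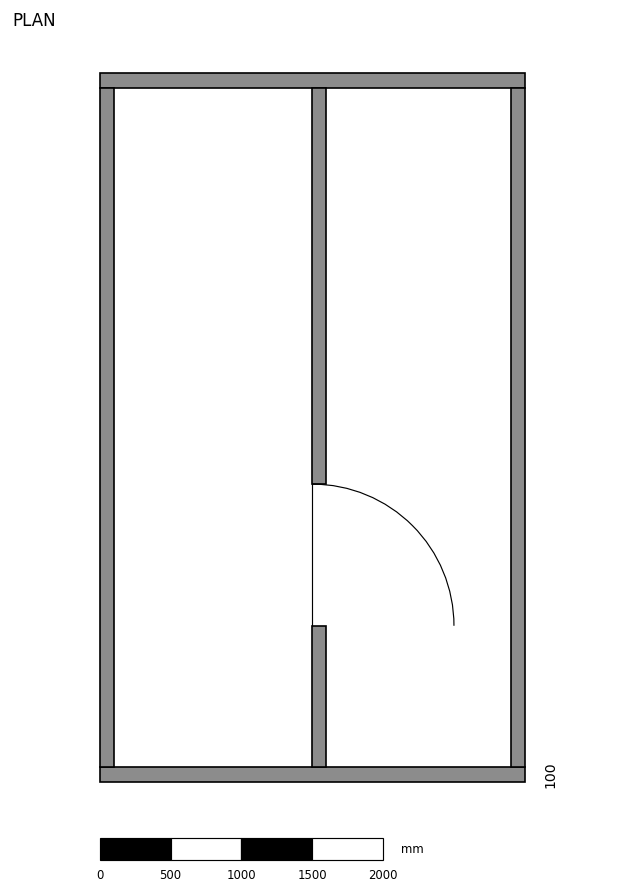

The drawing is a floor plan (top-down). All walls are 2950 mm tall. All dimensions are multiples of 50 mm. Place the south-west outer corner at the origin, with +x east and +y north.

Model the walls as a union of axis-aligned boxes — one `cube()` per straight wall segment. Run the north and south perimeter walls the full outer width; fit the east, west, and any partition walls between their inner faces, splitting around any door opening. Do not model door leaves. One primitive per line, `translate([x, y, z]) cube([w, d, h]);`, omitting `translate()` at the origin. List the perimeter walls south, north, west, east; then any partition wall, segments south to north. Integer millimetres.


cube([3000, 100, 2950]);
translate([0, 4900, 0]) cube([3000, 100, 2950]);
translate([0, 100, 0]) cube([100, 4800, 2950]);
translate([2900, 100, 0]) cube([100, 4800, 2950]);
translate([1500, 100, 0]) cube([100, 1000, 2950]);
translate([1500, 2100, 0]) cube([100, 2800, 2950]);


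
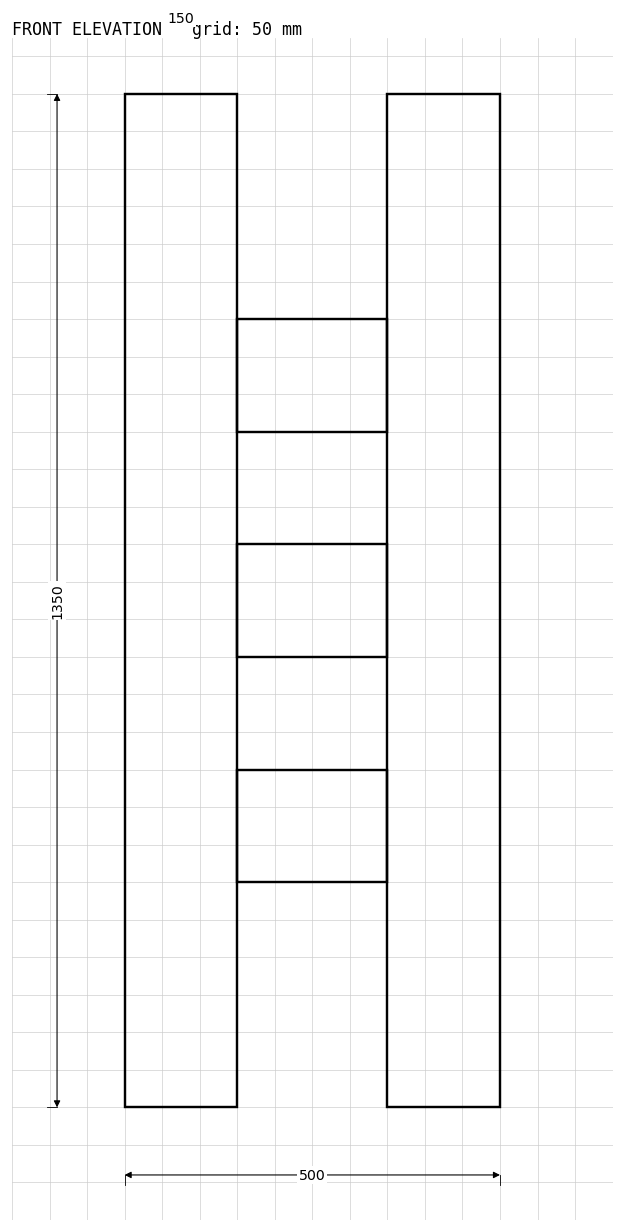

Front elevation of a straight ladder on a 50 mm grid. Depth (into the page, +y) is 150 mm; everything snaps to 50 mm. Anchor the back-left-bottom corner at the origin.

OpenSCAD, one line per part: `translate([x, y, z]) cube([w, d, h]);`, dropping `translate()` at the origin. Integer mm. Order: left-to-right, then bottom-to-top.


cube([150, 150, 1350]);
translate([150, 0, 300]) cube([200, 150, 150]);
translate([150, 0, 600]) cube([200, 150, 150]);
translate([150, 0, 900]) cube([200, 150, 150]);
translate([350, 0, 0]) cube([150, 150, 1350]);


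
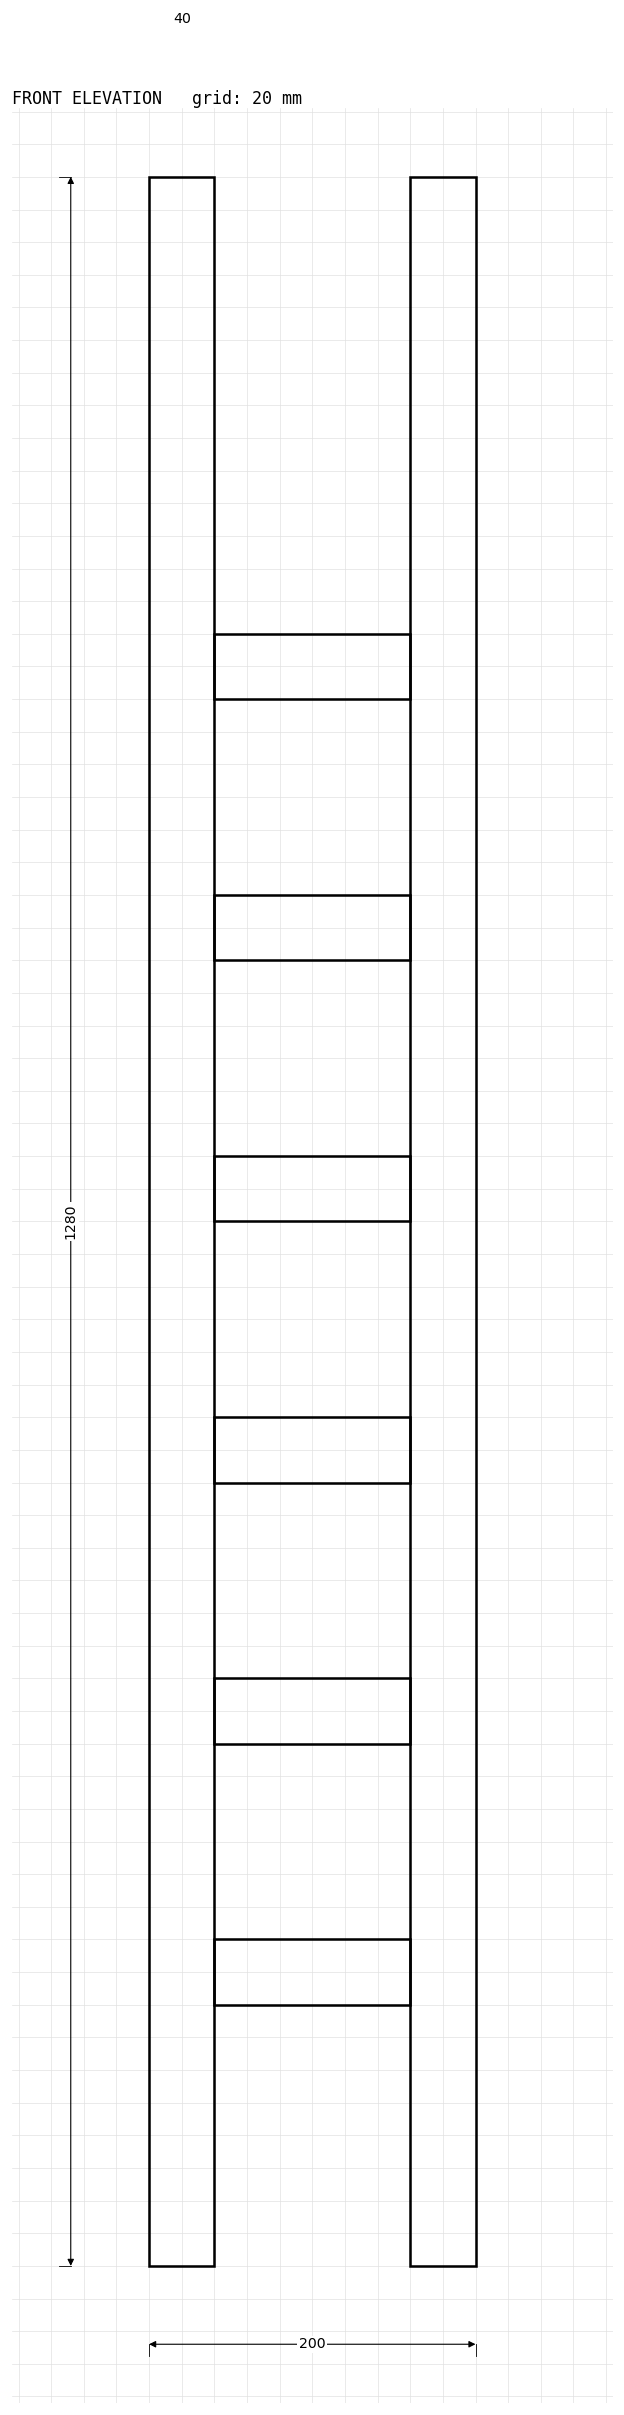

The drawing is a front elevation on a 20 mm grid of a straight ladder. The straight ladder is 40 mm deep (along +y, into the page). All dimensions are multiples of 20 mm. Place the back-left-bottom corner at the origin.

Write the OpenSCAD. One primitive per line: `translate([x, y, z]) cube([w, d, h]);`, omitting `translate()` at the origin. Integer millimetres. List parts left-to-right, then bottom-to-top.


cube([40, 40, 1280]);
translate([40, 0, 160]) cube([120, 40, 40]);
translate([40, 0, 320]) cube([120, 40, 40]);
translate([40, 0, 480]) cube([120, 40, 40]);
translate([40, 0, 640]) cube([120, 40, 40]);
translate([40, 0, 800]) cube([120, 40, 40]);
translate([40, 0, 960]) cube([120, 40, 40]);
translate([160, 0, 0]) cube([40, 40, 1280]);
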